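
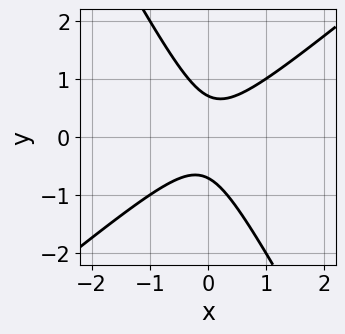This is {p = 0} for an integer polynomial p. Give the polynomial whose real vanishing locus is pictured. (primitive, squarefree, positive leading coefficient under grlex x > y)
3*x^2 - 2*x*y - 2*y^2 + 1

First, the degree is 2 — no degree-1 curve has this shape.
Then, reading off the gridlines: the curve avoids every integer x-axis point in the box.
Finally, the integer polynomial consistent with all of this is the stated p.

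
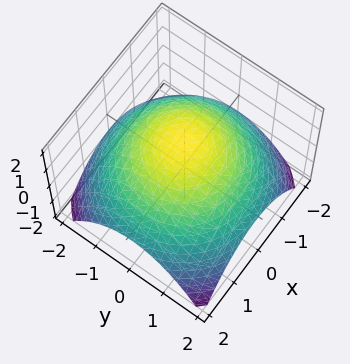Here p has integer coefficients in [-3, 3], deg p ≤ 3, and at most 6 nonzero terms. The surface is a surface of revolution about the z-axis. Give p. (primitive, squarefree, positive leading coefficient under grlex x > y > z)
First, the degree is 2 — a generic line meets the surface in up to 2 points.
Then, symmetries: rotational symmetry about the z-axis ⇒ p depends on x, y only through x² + y².
Next, against the integer gridlines: a circular section at z = 0 has radius between 1 and 2.
Finally, putting this together gives p.

x^2 + y^2 + 2*z - 3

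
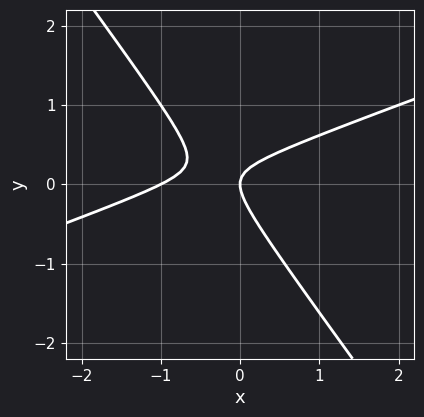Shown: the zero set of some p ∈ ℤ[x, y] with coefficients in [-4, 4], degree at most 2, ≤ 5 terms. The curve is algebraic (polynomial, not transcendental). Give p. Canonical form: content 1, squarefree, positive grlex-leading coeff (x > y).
Degree: the shape is more complex than any degree-1 curve, so deg p = 2.
Observable constraints: it crosses the y-axis at the gridline y = 0; among the integer gridlines, it crosses the x-axis at x ∈ {-1, 0}.
Matching integer coefficients to the picture gives p.

x^2 - 2*x*y - 2*y^2 + x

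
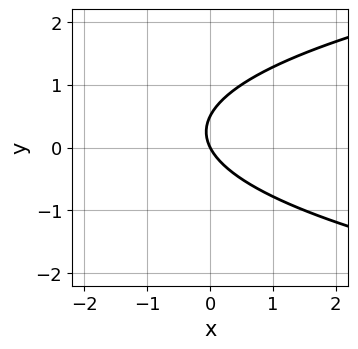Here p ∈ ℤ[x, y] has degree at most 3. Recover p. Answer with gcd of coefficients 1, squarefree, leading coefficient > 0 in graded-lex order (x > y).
2*y^2 - 2*x - y

1. deg p = 2. A generic line meets the curve in up to 2 points.
2. Checking where it meets the axes: it crosses the y-axis at the gridline y = 0; one x-axis crossing is at x = 0.
3. Together with the visible shape, these determine p as stated.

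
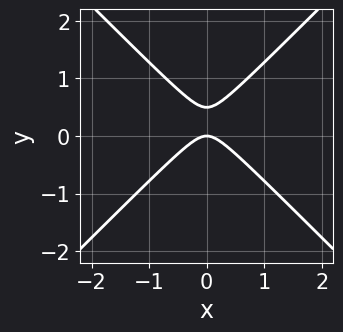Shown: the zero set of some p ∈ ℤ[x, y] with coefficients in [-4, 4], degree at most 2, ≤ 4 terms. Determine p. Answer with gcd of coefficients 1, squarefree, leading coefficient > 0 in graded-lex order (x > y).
2*x^2 - 2*y^2 + y

1. Degree: no degree-1 curve has this shape, so deg p = 2.
2. Symmetries: mirror symmetry x ↦ −x ⇒ only even powers of x.
3. Observable constraints: one x-axis crossing is at x = 0; it meets the y-axis at y = 0 (among the integer gridlines).
4. Together with the visible shape, these determine p as stated.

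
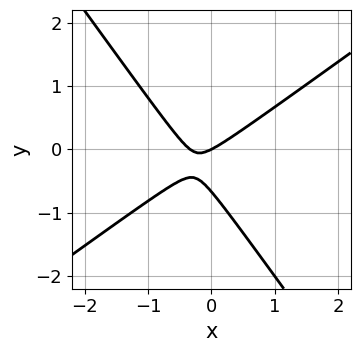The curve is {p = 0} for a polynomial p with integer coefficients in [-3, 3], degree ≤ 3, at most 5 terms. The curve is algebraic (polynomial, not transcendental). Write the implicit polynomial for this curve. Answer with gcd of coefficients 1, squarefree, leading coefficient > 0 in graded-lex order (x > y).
3*x^2 - 2*x*y - 3*y^2 + x - 2*y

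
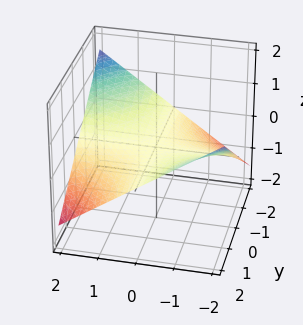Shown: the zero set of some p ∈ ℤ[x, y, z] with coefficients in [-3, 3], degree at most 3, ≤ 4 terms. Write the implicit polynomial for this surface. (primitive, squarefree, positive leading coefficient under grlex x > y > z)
x*y + 3*z

1. deg p = 2.
2. From the axis intercepts and sections: every point of the y-axis in the box is on the surface; it crosses the z-axis at the gridline z = 0; the visible x-axis segment lies entirely on the surface.
3. Fitting integer coefficients to these (and the overall shape) gives p.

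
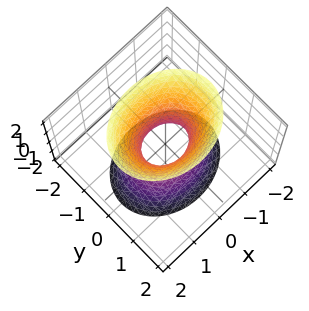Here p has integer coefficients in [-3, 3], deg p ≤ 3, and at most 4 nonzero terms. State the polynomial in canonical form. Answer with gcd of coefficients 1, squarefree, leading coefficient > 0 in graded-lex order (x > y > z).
1. Degree: an hourglass — one-sheet hyperboloid; a quadric, so deg p = 2.
2. Symmetries: the y ↦ −y reflection is a symmetry, so y appears only in even powers; it's symmetric under x → −x, forcing even powers of x; the z ↦ −z reflection is a symmetry, so z appears only in even powers.
3. Checking where it meets the axes: no z-intercept at any integer in the box.
4. Matching integer coefficients to the picture gives p.

2*x^2 + 3*y^2 - z^2 - 1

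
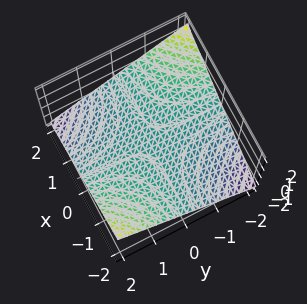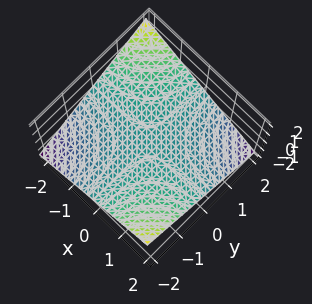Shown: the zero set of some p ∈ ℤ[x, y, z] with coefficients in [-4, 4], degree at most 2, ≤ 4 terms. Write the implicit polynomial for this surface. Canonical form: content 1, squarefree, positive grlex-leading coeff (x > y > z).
x*y + 3*z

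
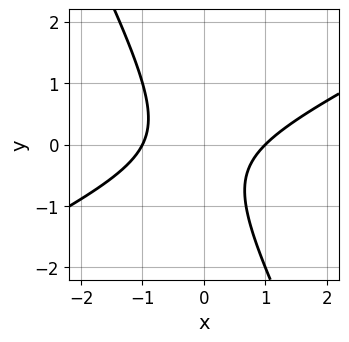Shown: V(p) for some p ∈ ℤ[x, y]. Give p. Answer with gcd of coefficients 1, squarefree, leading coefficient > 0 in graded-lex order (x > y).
2*x^2 - 3*x*y - 2*y^2 - y - 2

1. Degree: the shape is more complex than any degree-1 curve, so deg p = 2.
2. Observable constraints: the x-axis gridline crossings are at x ∈ {-1, 1}; it misses every integer gridline on the y-axis.
3. The integer polynomial consistent with all of this is the stated p.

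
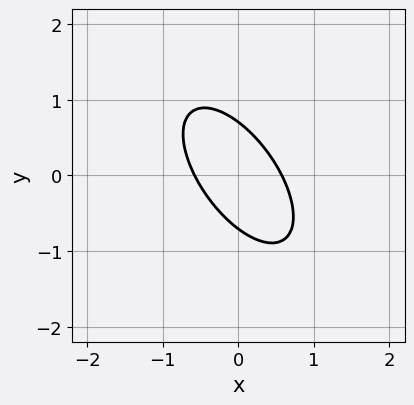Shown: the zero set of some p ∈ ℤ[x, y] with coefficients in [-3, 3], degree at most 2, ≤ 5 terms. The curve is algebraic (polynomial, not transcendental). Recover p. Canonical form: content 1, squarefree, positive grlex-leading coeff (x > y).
First, degree: the shape is more complex than any degree-1 curve, so deg p = 2.
Finally, solving for integer coefficients yields p as stated.

3*x^2 + 3*x*y + 2*y^2 - 1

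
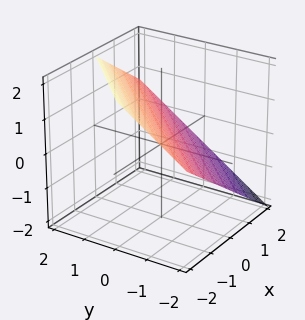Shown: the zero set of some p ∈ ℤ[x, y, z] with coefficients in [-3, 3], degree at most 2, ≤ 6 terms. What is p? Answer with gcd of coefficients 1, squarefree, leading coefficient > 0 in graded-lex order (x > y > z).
2*x - 2*y + 3*z - 2

(a) Degree: every cross-section is a straight line — this is a plane, so deg p = 1.
(b) From the axis intercepts and sections: one y-axis crossing is at y = -1; it meets the x-axis at x = 1 (among the integer gridlines).
(c) Fitting integer coefficients to these (and the overall shape) gives p.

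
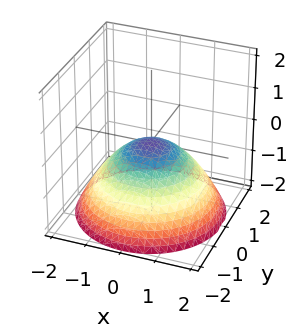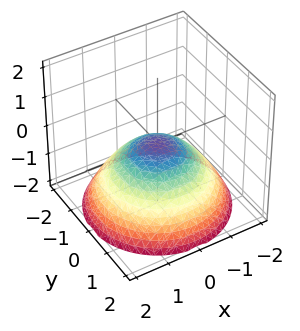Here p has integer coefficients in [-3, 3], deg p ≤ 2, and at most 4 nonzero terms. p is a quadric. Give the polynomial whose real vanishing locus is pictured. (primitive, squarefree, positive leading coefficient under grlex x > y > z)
x^2 + y^2 + 2*z

Degree: a single bowl opening along one axis; a quadric, so deg p = 2.
Symmetries: rotational symmetry about the z-axis ⇒ p depends on x, y only through x² + y².
Checking where it meets the axes: one y-axis crossing is at y = 0; one x-axis crossing is at x = 0; one z-axis crossing is at z = 0; a circular section at z = -1 has radius between 1 and 2.
Solving for integer coefficients yields p as stated.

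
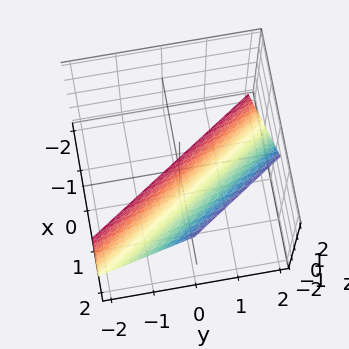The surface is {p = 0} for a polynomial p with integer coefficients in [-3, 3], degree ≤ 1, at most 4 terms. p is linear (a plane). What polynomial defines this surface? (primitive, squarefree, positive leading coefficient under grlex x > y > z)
First, degree: every cross-section is a straight line — this is a plane, so deg p = 1.
Then, against the integer gridlines: one y-axis crossing is at y = 1; it meets the z-axis at z = -1 (among the integer gridlines).
Finally, together with the visible shape, these determine p as stated.

3*x + 2*y - 2*z - 2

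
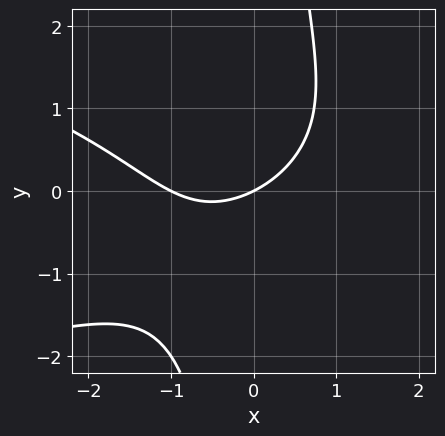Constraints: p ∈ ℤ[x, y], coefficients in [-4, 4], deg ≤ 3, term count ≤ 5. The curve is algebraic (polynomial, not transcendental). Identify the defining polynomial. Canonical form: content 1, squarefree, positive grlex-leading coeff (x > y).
x*y^2 + x^2 + x - 2*y

First, deg p = 3. The shape is more complex than any degree-2 curve.
Then, observable constraints: one y-axis crossing is at y = 0; among the integer gridlines, it crosses the x-axis at x ∈ {-1, 0}.
Finally, together with the visible shape, these determine p as stated.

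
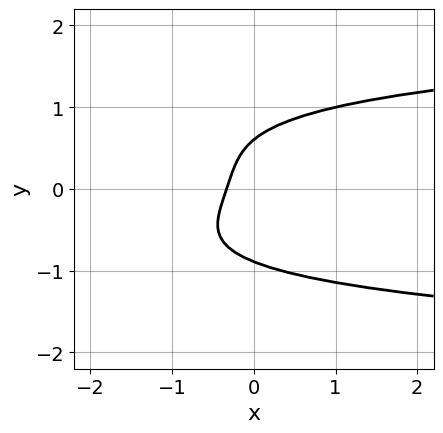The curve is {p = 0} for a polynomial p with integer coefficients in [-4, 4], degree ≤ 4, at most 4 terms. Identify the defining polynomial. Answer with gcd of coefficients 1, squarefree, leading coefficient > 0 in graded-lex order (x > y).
3*y^4 - 3*x + y - 1

1. deg p = 4. No degree-3 curve has this shape.
2. Putting this together gives p.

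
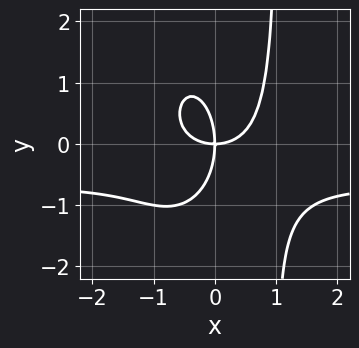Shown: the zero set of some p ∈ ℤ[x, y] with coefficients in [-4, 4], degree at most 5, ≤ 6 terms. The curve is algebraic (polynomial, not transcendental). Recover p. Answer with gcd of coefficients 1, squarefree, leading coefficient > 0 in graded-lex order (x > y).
First, the degree is 4 — the shape is more complex than any degree-3 curve.
Then, reading off the gridlines: it crosses the x-axis at the gridline x = 0; it crosses the y-axis at the gridline y = 0.
Finally, solving for integer coefficients yields p as stated.

3*x^3*y + x*y^3 + 2*x^3 - y^3 - 3*x*y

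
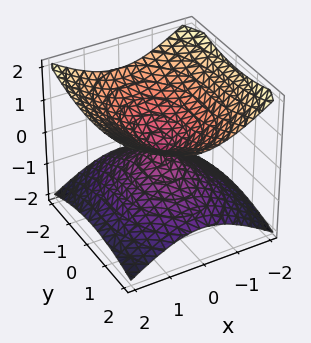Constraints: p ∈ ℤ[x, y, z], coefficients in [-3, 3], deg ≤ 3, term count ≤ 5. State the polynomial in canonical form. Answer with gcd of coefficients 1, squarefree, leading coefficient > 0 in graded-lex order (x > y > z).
2*x^2 + y^2 - 3*z^2

The degree is 2 — a double cone through the origin; a quadric.
Symmetries: the y ↦ −y reflection is a symmetry, so y appears only in even powers; it's symmetric under z → −z, forcing even powers of z; mirror symmetry x ↦ −x ⇒ only even powers of x.
From the axis intercepts and sections: it meets the z-axis at z = 0 (among the integer gridlines); one x-axis crossing is at x = 0.
Solving for integer coefficients yields p as stated.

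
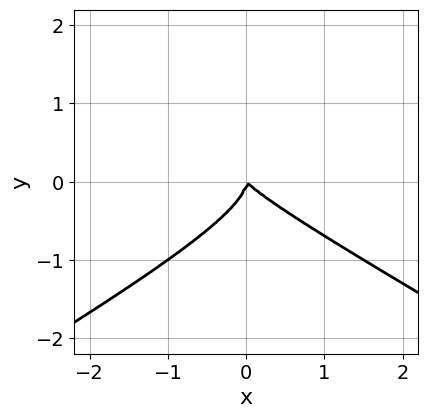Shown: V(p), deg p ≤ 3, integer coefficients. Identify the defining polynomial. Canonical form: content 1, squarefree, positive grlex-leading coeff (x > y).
x^2*y - 3*y^3 - x^2 - x*y

First, deg p = 3.
Then, reading off the gridlines: it meets the y-axis at y = 0 (among the integer gridlines); it meets the x-axis at x = 0 (among the integer gridlines).
Finally, fitting integer coefficients to these (and the overall shape) gives p.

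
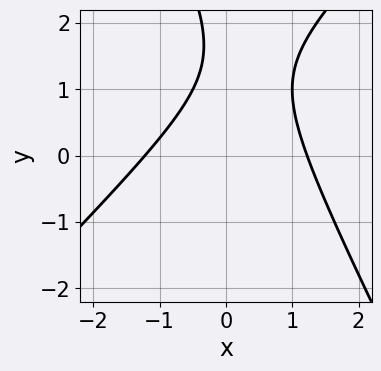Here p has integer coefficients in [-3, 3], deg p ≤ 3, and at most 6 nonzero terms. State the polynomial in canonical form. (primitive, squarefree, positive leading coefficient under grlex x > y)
2*x^2 - x*y - y^2 + 3*y - 3

(a) The degree is 2 — no degree-1 curve has this shape.
(b) Observable constraints: no y-intercept at any integer in the box.
(c) Together with the visible shape, these determine p as stated.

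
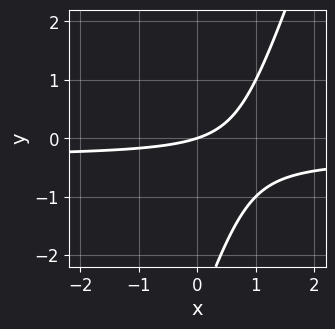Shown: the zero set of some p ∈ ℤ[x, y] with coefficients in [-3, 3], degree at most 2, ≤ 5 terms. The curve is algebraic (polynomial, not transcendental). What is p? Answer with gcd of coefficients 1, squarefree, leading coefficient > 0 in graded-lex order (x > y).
1. deg p = 2. The shape is more complex than any degree-1 curve.
2. From the visible intercepts: it crosses the x-axis at the gridline x = 0; one y-axis crossing is at y = 0.
3. Putting this together gives p.

3*x*y - y^2 + x - 3*y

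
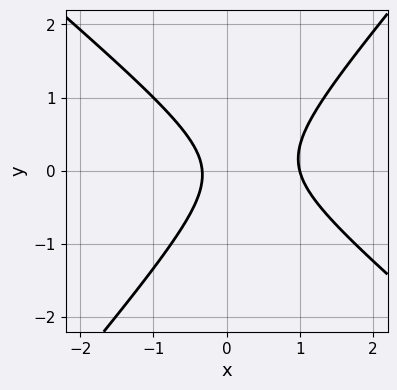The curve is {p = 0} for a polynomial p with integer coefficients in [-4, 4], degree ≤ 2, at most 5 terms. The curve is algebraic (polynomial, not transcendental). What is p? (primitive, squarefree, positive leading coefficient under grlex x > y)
The degree is 2 — a generic line meets the curve in up to 2 points.
From the visible intercepts: the curve avoids every integer y-axis point in the box; it meets the x-axis at x = 1 (among the integer gridlines).
Solving for integer coefficients yields p as stated.

3*x^2 + x*y - 3*y^2 - 2*x - 1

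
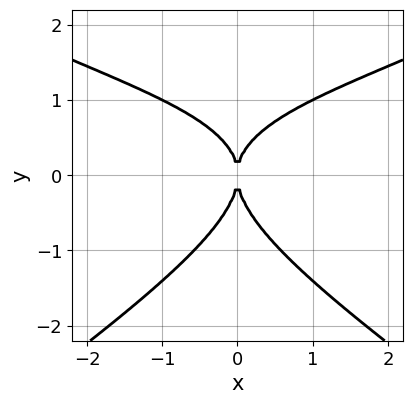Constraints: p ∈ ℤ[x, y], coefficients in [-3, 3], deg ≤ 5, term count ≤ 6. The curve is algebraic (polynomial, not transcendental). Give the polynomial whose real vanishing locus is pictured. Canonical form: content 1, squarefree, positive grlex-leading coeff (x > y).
1. deg p = 4. The shape is more complex than any degree-3 curve.
2. Symmetries: the x ↦ −x reflection is a symmetry, so x appears only in even powers.
3. From the visible intercepts: it meets the x-axis at x = 0 (among the integer gridlines); one y-axis crossing is at y = 0.
4. Assembling these constraints gives the stated polynomial.

x^2*y^2 - 2*y^4 - 2*x^2*y + 3*x^2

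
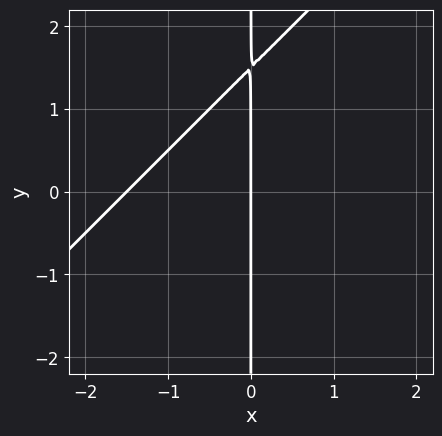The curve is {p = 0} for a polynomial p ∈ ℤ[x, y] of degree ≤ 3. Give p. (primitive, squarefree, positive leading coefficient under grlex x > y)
2*x^2 - 2*x*y + 3*x

1. deg p = 2. A generic line meets the curve in up to 2 points.
2. Against the integer gridlines: every point of the y-axis in the box is on the curve; it crosses the x-axis at the gridline x = 0.
3. The integer polynomial consistent with all of this is the stated p.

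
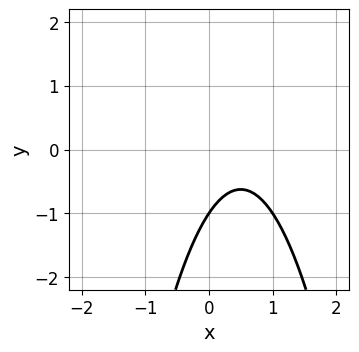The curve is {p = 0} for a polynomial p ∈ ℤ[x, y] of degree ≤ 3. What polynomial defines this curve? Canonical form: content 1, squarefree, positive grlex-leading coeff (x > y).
3*x^2 - 3*x + 2*y + 2

1. Degree: a generic line meets the curve in up to 2 points, so deg p = 2.
2. Checking where it meets the axes: no x-intercept at any integer in the box; one y-axis crossing is at y = -1.
3. Putting this together gives p.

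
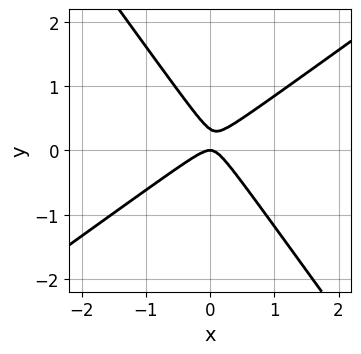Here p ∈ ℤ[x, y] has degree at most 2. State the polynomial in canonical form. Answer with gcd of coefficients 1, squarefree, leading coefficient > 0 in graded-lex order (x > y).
deg p = 2.
Reading off the gridlines: one x-axis crossing is at x = 0; one y-axis crossing is at y = 0.
Assembling these constraints gives the stated polynomial.

3*x^2 - 2*x*y - 3*y^2 + y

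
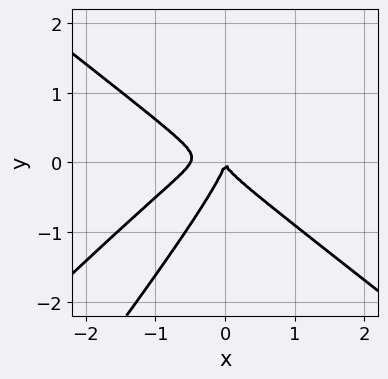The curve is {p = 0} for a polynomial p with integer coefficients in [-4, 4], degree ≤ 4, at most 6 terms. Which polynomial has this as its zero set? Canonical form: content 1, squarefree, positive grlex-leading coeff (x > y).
deg p = 3. No degree-2 curve has this shape.
Checking where it meets the axes: it meets the x-axis at x = 0 (among the integer gridlines); it crosses the y-axis at the gridline y = 0.
Assembling these constraints gives the stated polynomial.

2*x^3 - x^2*y - 3*x*y^2 + 2*y^3 + x^2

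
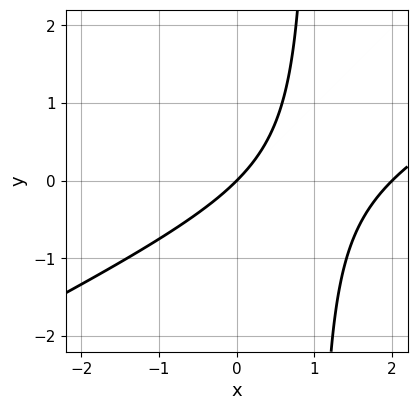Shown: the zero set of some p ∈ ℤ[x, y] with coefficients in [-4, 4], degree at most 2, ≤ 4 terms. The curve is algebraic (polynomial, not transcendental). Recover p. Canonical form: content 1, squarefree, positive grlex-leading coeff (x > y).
x^2 - 2*x*y - 2*x + 2*y

(a) deg p = 2.
(b) From the axis intercepts and sections: it crosses the y-axis at the gridline y = 0; the x-axis gridline crossings are at x ∈ {0, 2}.
(c) These observations pin down the coefficients.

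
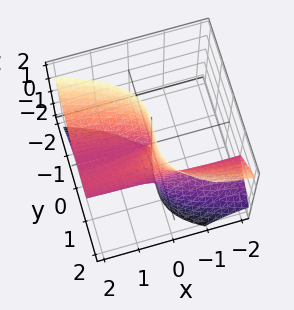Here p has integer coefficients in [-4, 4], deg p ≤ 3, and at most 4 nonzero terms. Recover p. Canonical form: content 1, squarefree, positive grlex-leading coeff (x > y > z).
First, the degree is 3 — no degree-2 surface has this shape.
Then, from the axis intercepts and sections: every point of the x-axis in the box is on the surface; one y-axis crossing is at y = 1.
Finally, together with the visible shape, these determine p as stated. Check: (0, 0, -1) on the z-axis lies on the surface, and p(0, 0, -1) = 0. ✓

x*z^2 + y^3 - y^2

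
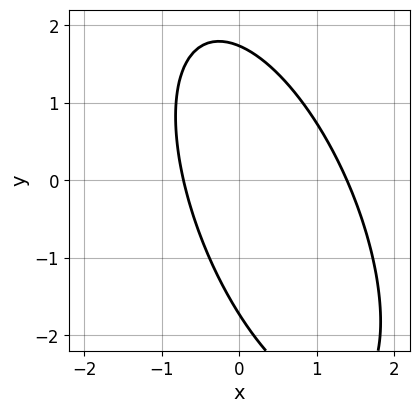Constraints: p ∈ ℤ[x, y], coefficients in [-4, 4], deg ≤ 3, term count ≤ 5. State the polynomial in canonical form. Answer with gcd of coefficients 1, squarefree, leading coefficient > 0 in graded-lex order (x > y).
3*x^2 + 2*x*y + y^2 - 2*x - 3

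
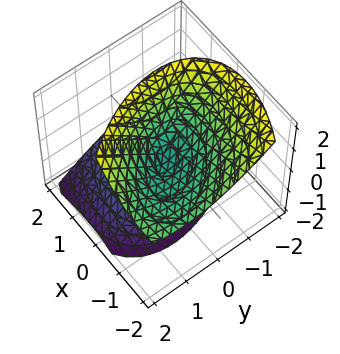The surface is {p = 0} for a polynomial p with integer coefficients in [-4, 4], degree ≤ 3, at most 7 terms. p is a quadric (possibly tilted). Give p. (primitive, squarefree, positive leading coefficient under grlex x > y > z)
2*x^2 + 2*x*y + 3*x*z + 2*y^2 - 2*z^2

1. There are 2 components. Treating them together as one polynomial.
2. Degree: a generic line meets the surface in up to 2 points, so deg p = 2.
3. From the axis intercepts and sections: it crosses the z-axis at the gridline z = 0; one x-axis crossing is at x = 0; one y-axis crossing is at y = 0.
4. Matching integer coefficients to the picture gives p.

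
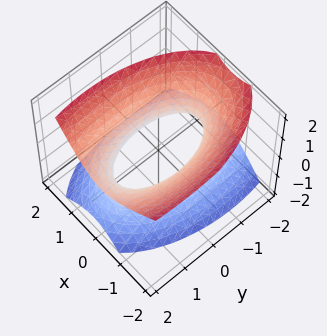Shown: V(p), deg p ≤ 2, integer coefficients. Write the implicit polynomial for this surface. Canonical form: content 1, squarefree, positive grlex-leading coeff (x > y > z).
3*x^2 + x*z + y^2 - y*z - 2*z^2 - 2

(a) deg p = 2.
(b) Observable constraints: it misses every integer gridline on the z-axis.
(c) Putting this together gives p.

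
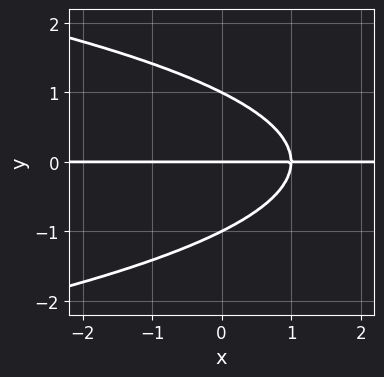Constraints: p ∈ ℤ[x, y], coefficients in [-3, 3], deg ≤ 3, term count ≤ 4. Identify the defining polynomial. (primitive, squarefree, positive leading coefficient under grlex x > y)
(a) The degree is 3 — the shape is more complex than any degree-2 curve.
(b) From the axis intercepts and sections: the visible x-axis segment lies entirely on the curve; the y-axis gridline crossings are at y ∈ {-1, 0, 1}.
(c) Putting this together gives p.

y^3 + x*y - y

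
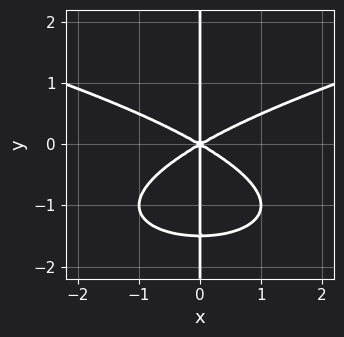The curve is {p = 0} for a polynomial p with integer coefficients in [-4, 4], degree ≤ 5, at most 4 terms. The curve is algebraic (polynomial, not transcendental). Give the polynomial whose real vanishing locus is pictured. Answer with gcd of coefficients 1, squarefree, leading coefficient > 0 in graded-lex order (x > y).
2*x*y^3 - x^3 + 3*x*y^2

First, the degree is 4 — a generic line meets the curve in up to 4 points.
Then, from the visible intercepts: it meets the x-axis at x = 0 (among the integer gridlines); the visible y-axis segment lies entirely on the curve.
Finally, the integer polynomial consistent with all of this is the stated p.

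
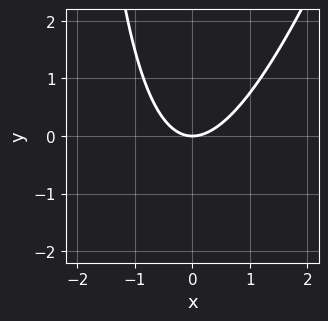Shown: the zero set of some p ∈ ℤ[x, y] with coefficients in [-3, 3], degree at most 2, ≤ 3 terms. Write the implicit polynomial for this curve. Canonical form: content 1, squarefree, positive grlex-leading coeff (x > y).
3*x^2 - x*y - 3*y

First, the degree is 2 — the shape is more complex than any degree-1 curve.
Then, from the visible intercepts: one y-axis crossing is at y = 0; one x-axis crossing is at x = 0.
Finally, assembling these constraints gives the stated polynomial.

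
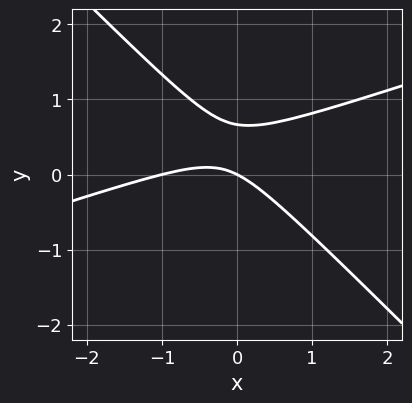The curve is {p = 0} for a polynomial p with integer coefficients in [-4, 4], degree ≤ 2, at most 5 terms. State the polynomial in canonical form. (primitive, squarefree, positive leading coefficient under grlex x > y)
First, the degree is 2 — no degree-1 curve has this shape.
Then, reading off the gridlines: one y-axis crossing is at y = 0; the x-axis gridline crossings are at x ∈ {-1, 0}.
Finally, solving for integer coefficients yields p as stated.

x^2 - 2*x*y - 3*y^2 + x + 2*y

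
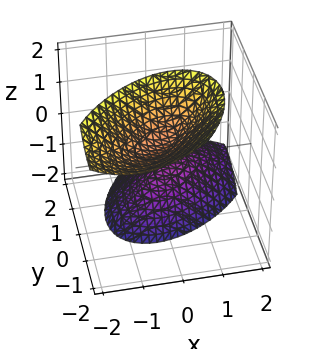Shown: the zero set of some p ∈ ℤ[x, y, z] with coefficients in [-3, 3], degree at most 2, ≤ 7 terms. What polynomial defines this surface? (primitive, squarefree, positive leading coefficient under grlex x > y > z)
(a) I count 2 distinct pieces.
(b) Degree: a generic line meets the surface in up to 2 points, so deg p = 2.
(c) Reading off the gridlines: it misses every integer gridline on the y-axis; the z-axis gridline crossings are at z ∈ {-1, 1}; it misses every integer gridline on the x-axis.
(d) The integer polynomial consistent with all of this is the stated p.

2*x^2 - 2*x*y + 2*y^2 + 2*y*z - z^2 + 1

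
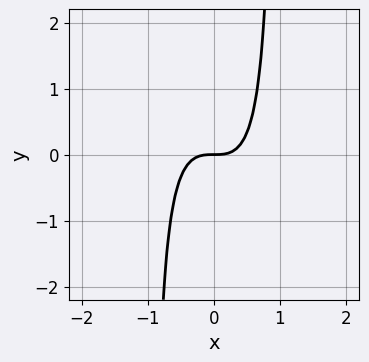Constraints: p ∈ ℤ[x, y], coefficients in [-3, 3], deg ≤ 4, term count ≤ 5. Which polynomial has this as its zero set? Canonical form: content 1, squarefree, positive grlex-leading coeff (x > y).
2*x^3 + x^2*y - y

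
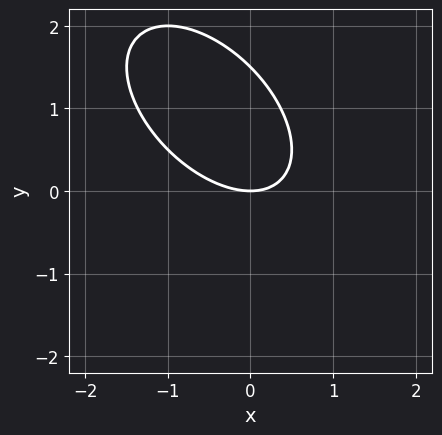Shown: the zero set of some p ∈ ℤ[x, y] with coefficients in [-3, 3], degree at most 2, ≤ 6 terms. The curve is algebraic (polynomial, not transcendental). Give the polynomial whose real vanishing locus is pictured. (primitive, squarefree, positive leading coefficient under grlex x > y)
2*x^2 + 2*x*y + 2*y^2 - 3*y

First, the degree is 2 — a generic line meets the curve in up to 2 points.
Next, checking where it meets the axes: one x-axis crossing is at x = 0; it meets the y-axis at y = 0 (among the integer gridlines).
Finally, matching integer coefficients to the picture gives p.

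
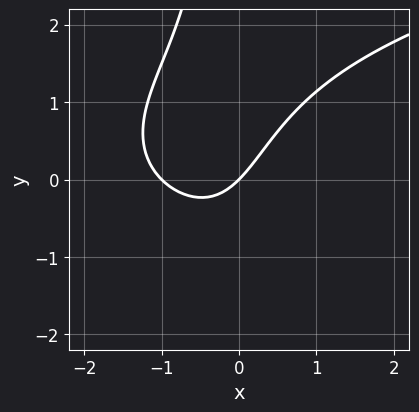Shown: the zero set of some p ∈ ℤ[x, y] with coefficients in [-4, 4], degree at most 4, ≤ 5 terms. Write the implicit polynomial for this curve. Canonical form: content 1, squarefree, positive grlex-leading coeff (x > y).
The degree is 3 — no degree-2 curve has this shape.
From the axis intercepts and sections: one y-axis crossing is at y = 0; the x-axis gridline crossings are at x ∈ {-1, 0}.
Assembling these constraints gives the stated polynomial.

2*x*y^2 - 3*x^2 - 3*x + 3*y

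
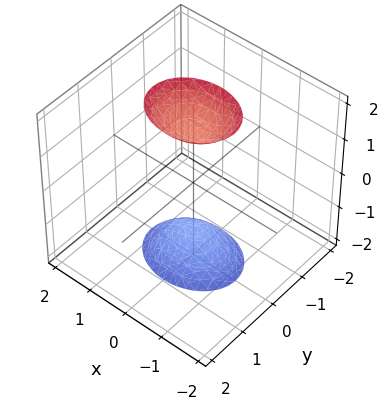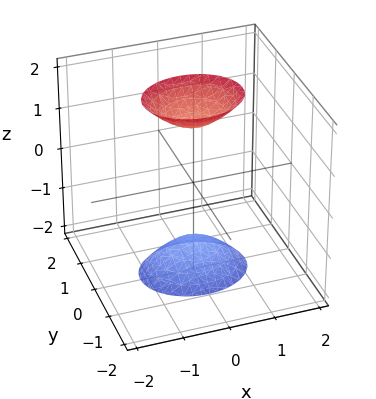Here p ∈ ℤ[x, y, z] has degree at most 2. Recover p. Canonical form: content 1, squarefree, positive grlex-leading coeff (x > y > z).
The picture has 2 separate pieces.
The degree is 2 — two separate bowl-shaped sheets opening away from each other; a quadric.
Symmetries: the x ↦ −x reflection is a symmetry, so x appears only in even powers; it's symmetric under z → −z, forcing even powers of z; mirror symmetry y ↦ −y ⇒ only even powers of y.
Observable constraints: no x-intercept at any integer in the box; no y-intercept at any integer in the box.
Fitting integer coefficients to these (and the overall shape) gives p.

2*x^2 + 3*y^2 - z^2 + 2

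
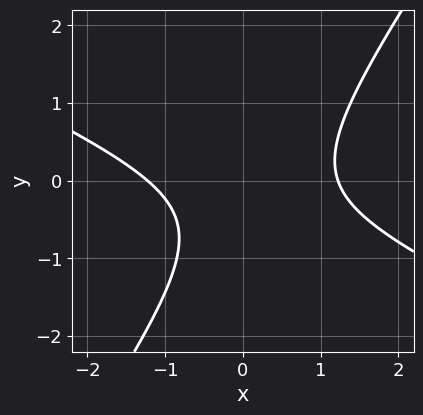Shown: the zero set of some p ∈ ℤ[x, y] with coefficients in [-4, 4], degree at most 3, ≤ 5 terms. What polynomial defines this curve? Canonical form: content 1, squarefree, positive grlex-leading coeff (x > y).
2*x^2 + 3*x*y - 3*y^2 - 2*y - 3

(a) deg p = 2. The shape is more complex than any degree-1 curve.
(b) Against the integer gridlines: no y-intercept at any integer in the box.
(c) Together with the visible shape, these determine p as stated.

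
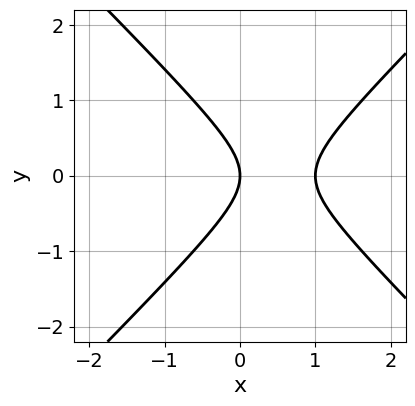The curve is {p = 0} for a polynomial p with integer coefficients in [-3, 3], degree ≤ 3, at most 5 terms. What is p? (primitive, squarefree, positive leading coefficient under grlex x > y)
x^2 - y^2 - x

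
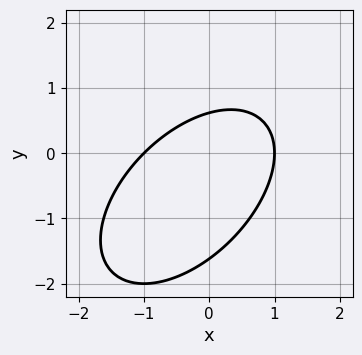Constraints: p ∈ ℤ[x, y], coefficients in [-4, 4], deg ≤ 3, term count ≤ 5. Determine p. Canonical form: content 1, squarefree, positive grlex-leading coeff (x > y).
Degree: no degree-1 curve has this shape, so deg p = 2.
Observable constraints: the x-axis gridline crossings are at x ∈ {-1, 1}.
Together with the visible shape, these determine p as stated.

x^2 - x*y + y^2 + y - 1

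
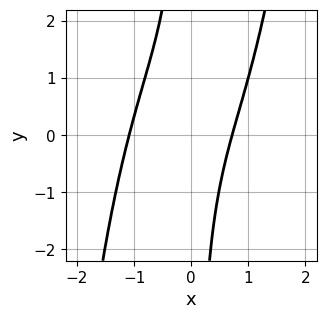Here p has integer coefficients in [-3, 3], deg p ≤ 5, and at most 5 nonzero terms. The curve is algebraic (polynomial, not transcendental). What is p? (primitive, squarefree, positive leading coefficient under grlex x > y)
2*x^4 + 2*x^2 - 3*x*y + 2*x - 3

First, the degree is 4 — the shape is more complex than any degree-3 curve.
Then, observable constraints: it misses every integer gridline on the y-axis.
Finally, fitting integer coefficients to these (and the overall shape) gives p.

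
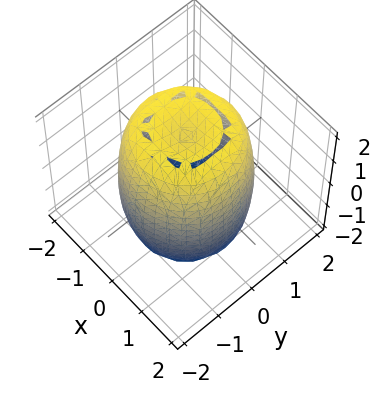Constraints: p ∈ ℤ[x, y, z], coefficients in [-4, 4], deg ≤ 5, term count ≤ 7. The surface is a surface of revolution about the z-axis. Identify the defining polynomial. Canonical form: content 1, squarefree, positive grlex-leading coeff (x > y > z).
2*x^4 + 4*x^2*y^2 + 2*y^4 - 3*x^2 - 3*y^2 + z^2 - 3

First, deg p = 4.
Then, symmetry: the z-axis is an axis of rotation, so x and y enter only as x² + y².
Next, observable constraints: a circular section at z = 0 has radius between 1 and 2.
Finally, the integer polynomial consistent with all of this is the stated p.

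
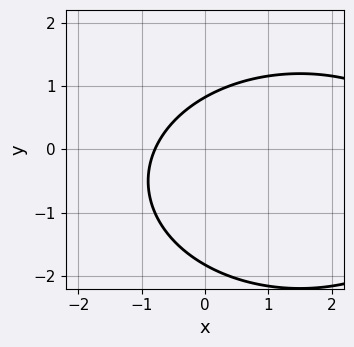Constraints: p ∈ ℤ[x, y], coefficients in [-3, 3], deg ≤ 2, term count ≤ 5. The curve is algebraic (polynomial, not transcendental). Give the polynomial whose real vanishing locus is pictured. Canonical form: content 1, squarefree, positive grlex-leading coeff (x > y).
x^2 + 2*y^2 - 3*x + 2*y - 3

(a) Degree: no degree-1 curve has this shape, so deg p = 2.
(b) Putting this together gives p.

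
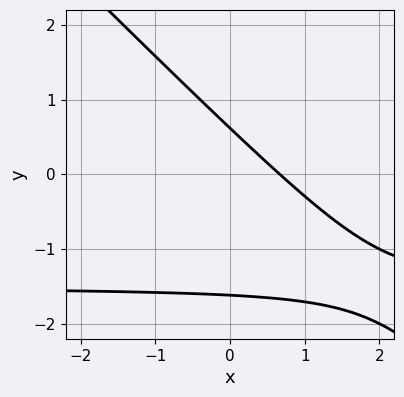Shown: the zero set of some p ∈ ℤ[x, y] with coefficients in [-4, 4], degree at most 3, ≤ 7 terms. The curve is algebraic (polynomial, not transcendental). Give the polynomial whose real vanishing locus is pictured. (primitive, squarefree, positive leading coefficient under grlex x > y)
2*x*y + 2*y^2 + 3*x + 2*y - 2

(a) deg p = 2.
(b) The integer polynomial consistent with all of this is the stated p.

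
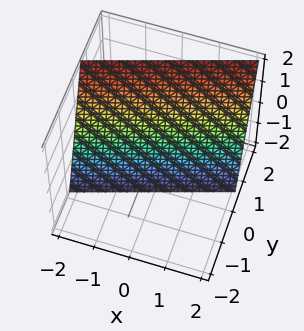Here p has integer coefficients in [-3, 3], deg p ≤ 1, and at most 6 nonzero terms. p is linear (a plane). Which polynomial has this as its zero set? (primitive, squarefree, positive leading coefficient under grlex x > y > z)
x - 3*y + z + 2

deg p = 1.
From the visible intercepts: it crosses the z-axis at the gridline z = -2; it meets the x-axis at x = -2 (among the integer gridlines).
Matching integer coefficients to the picture gives p.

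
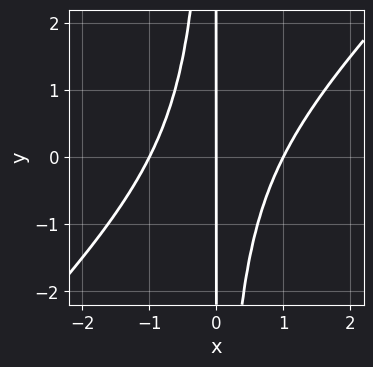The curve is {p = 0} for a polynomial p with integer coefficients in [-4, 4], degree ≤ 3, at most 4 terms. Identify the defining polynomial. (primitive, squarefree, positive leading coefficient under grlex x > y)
x^3 - x^2*y - x

(a) Degree: the shape is more complex than any degree-2 curve, so deg p = 3.
(b) Against the integer gridlines: the visible y-axis segment lies entirely on the curve; the x-axis gridline crossings are at x ∈ {-1, 0, 1}.
(c) Together with the visible shape, these determine p as stated.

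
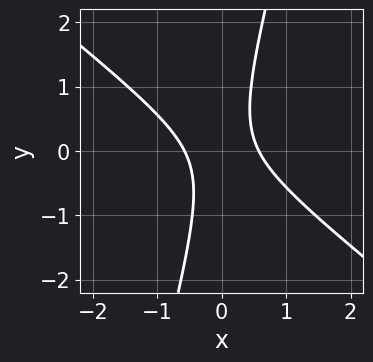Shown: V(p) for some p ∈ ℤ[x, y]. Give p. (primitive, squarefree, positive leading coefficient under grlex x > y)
3*x^2 + 3*x*y - y^2 - 1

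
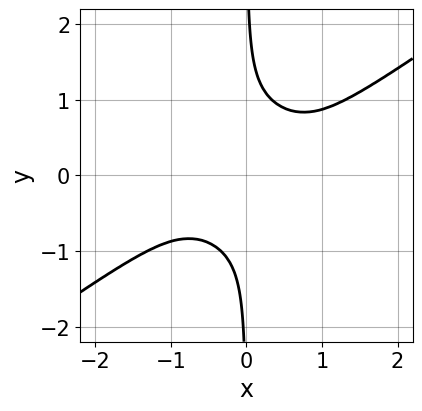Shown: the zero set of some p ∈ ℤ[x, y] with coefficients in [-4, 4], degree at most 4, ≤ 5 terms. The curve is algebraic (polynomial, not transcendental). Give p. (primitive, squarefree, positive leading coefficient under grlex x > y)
1. Degree: a generic line meets the curve in up to 4 points, so deg p = 4.
2. Against the integer gridlines: the curve avoids every integer x-axis point in the box; it misses every integer gridline on the y-axis.
3. Together with the visible shape, these determine p as stated.

x^4 - 3*x*y^3 + 1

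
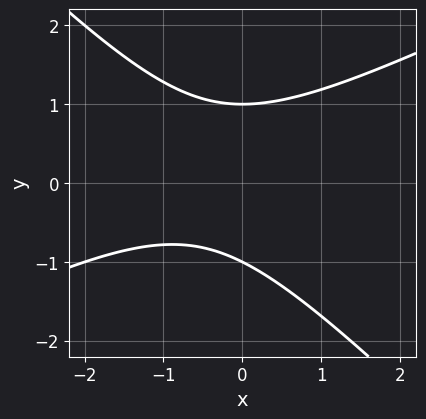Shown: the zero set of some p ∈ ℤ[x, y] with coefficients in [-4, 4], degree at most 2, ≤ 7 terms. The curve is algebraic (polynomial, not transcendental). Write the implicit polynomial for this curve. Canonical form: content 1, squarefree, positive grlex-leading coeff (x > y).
1. deg p = 2. The shape is more complex than any degree-1 curve.
2. Reading off the gridlines: among the integer gridlines, it crosses the y-axis at y ∈ {-1, 1}; it misses every integer gridline on the x-axis.
3. Assembling these constraints gives the stated polynomial.

x^2 - x*y - 2*y^2 + x + 2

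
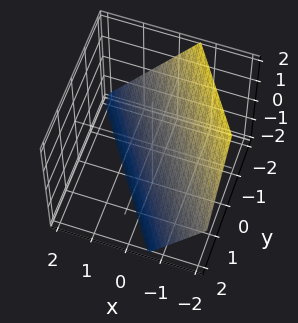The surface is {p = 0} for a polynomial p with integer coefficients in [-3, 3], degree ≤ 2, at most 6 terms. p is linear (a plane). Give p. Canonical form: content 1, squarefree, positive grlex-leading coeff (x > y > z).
3*x + 2*y + 2*z + 2

(a) The degree is 1 — every cross-section is a straight line — this is a plane.
(b) Reading off the gridlines: it crosses the y-axis at the gridline y = -1; it crosses the z-axis at the gridline z = -1.
(c) Matching integer coefficients to the picture gives p.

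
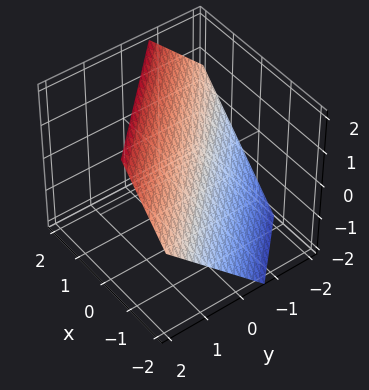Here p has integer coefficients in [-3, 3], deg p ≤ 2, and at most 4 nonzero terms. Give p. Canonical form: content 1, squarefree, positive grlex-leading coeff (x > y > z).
First, degree: the surface is flat (a plane), so deg p = 1.
Finally, putting this together gives p.

3*x + 3*y - 3*z + 2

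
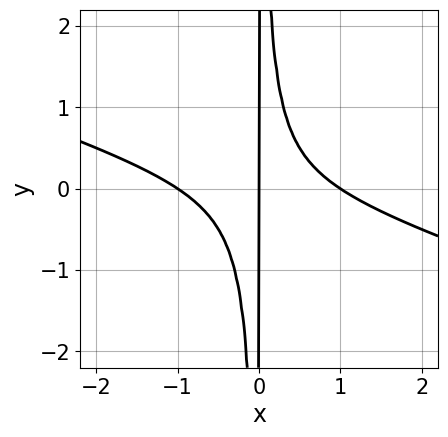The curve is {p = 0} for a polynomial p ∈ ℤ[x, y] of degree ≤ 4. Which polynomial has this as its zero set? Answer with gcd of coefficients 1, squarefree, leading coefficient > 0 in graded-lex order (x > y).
x^3 + 3*x^2*y - x

First, deg p = 3. The shape is more complex than any degree-2 curve.
Next, from the visible intercepts: the x-axis gridline crossings are at x ∈ {-1, 0, 1}; every point of the y-axis in the box is on the curve.
Finally, matching integer coefficients to the picture gives p.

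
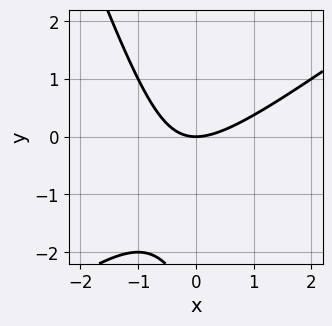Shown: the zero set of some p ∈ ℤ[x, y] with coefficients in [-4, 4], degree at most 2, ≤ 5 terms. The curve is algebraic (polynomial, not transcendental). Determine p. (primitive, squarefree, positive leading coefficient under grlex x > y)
Degree: a generic line meets the curve in up to 2 points, so deg p = 2.
From the axis intercepts and sections: it meets the y-axis at y = 0 (among the integer gridlines); it crosses the x-axis at the gridline x = 0.
The integer polynomial consistent with all of this is the stated p.

2*x^2 - 2*x*y - y^2 - 3*y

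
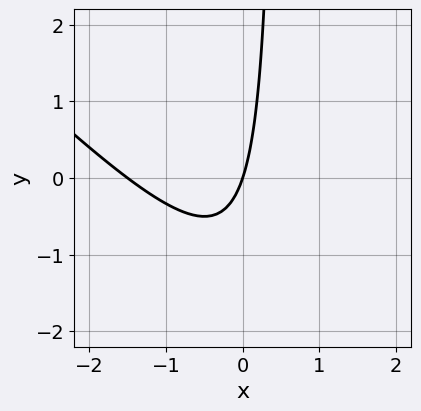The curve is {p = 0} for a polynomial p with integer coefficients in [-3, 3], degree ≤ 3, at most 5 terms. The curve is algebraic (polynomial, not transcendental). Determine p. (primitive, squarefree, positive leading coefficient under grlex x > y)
2*x^2 + 2*x*y + 3*x - y

1. deg p = 2. A generic line meets the curve in up to 2 points.
2. Checking where it meets the axes: one y-axis crossing is at y = 0; it meets the x-axis at x = 0 (among the integer gridlines).
3. These observations pin down the coefficients.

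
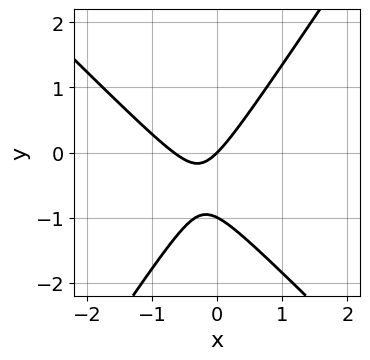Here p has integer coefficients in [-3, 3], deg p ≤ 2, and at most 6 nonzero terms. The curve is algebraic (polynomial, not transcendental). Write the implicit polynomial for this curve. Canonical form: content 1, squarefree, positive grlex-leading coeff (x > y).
(a) Degree: the shape is more complex than any degree-1 curve, so deg p = 2.
(b) From the axis intercepts and sections: the y-axis gridline crossings are at y ∈ {-1, 0}; one x-axis crossing is at x = 0.
(c) Solving for integer coefficients yields p as stated.

3*x^2 + x*y - 2*y^2 + 2*x - 2*y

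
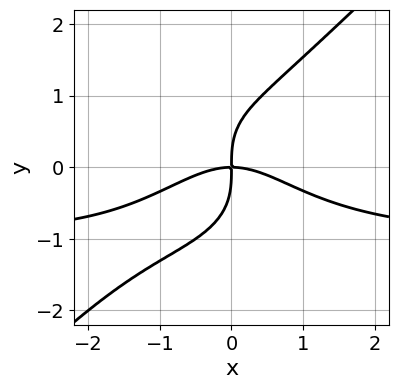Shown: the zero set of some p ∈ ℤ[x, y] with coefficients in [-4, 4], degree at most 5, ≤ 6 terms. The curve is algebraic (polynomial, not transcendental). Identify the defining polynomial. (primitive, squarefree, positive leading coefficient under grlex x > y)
Degree: no degree-3 curve has this shape, so deg p = 4.
Checking where it meets the axes: one x-axis crossing is at x = 0; it crosses the y-axis at the gridline y = 0.
Putting this together gives p.

x^3*y - y^4 + x^3 + 2*x*y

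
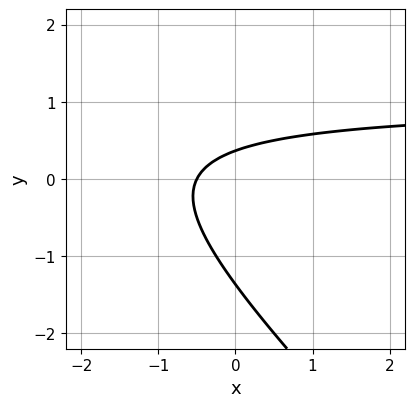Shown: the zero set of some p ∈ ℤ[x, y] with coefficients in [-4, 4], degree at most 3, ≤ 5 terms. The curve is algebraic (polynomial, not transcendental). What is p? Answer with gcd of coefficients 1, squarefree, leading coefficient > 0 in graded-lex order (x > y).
1. Degree: a generic line meets the curve in up to 2 points, so deg p = 2.
2. Putting this together gives p.

2*x*y + 2*y^2 - 2*x + 2*y - 1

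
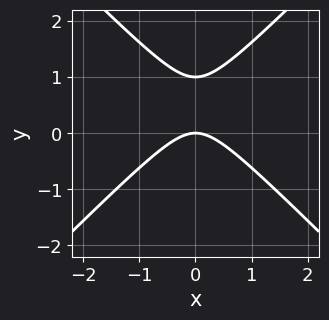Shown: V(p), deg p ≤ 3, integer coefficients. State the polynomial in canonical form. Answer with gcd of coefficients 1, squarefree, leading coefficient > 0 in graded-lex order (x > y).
x^2 - y^2 + y

(a) deg p = 2.
(b) Symmetries: mirror symmetry x ↦ −x ⇒ only even powers of x.
(c) From the axis intercepts and sections: it crosses the x-axis at the gridline x = 0; among the integer gridlines, it crosses the y-axis at y ∈ {0, 1}.
(d) The integer polynomial consistent with all of this is the stated p.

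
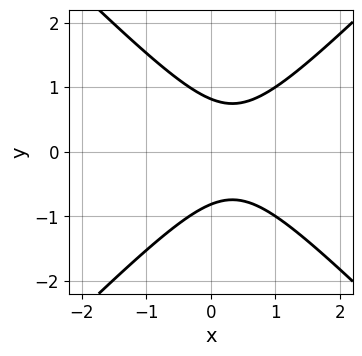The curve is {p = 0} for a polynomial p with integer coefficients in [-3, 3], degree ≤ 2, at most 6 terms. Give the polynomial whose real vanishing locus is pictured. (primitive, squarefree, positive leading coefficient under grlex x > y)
3*x^2 - 3*y^2 - 2*x + 2

1. deg p = 2. A generic line meets the curve in up to 2 points.
2. Symmetries: mirror symmetry y ↦ −y ⇒ only even powers of y.
3. Checking where it meets the axes: no x-intercept at any integer in the box.
4. Fitting integer coefficients to these (and the overall shape) gives p.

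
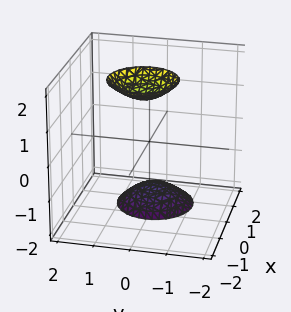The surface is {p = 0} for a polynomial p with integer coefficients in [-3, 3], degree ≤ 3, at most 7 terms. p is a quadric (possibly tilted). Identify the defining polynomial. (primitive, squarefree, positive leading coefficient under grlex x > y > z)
3*x^2 + 2*x*z + 3*y^2 - z^2 + 3

First, there are 2 components.
Then, degree: a generic line meets the surface in up to 2 points, so deg p = 2.
Next, from the visible intercepts: it misses every integer gridline on the x-axis; no y-intercept at any integer in the box.
Finally, assembling these constraints gives the stated polynomial.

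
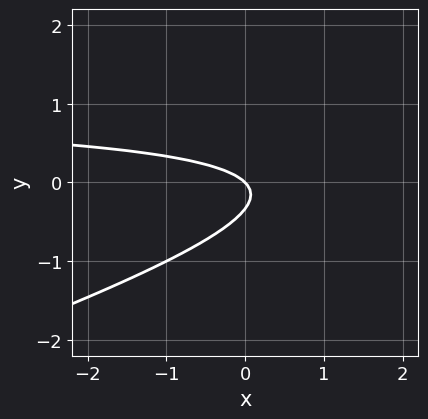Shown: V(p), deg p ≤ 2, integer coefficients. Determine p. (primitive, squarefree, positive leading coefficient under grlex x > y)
First, deg p = 2. No degree-1 curve has this shape.
Next, reading off the gridlines: one y-axis crossing is at y = 0; one x-axis crossing is at x = 0.
Finally, these observations pin down the coefficients.

x*y - 3*y^2 - x - y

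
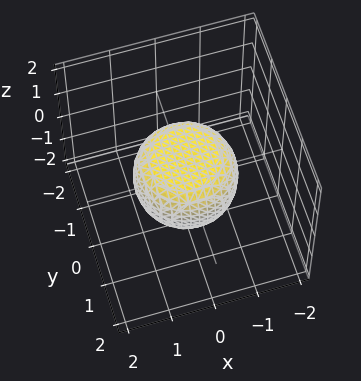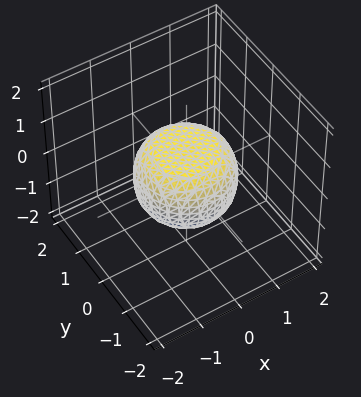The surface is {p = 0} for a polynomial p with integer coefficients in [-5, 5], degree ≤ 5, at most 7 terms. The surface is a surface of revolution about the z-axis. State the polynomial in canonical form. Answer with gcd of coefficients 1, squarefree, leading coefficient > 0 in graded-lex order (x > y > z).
2*x^4 + 4*x^2*y^2 + 2*y^4 - x^2 - y^2 + 3*z^2 - 2

Degree: a generic line meets the surface in up to 4 points, so deg p = 4.
Symmetry: the z-axis is an axis of rotation, so x and y enter only as x² + y².
Observable constraints: a circular section at z = 0 has radius between 1 and 2.
Assembling these constraints gives the stated polynomial.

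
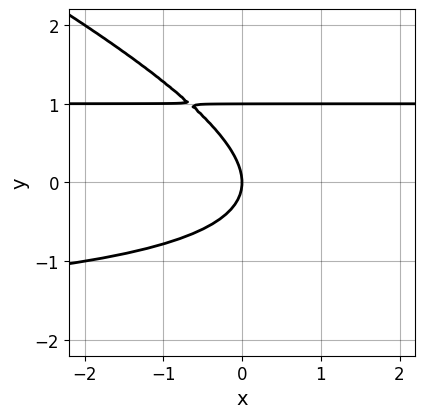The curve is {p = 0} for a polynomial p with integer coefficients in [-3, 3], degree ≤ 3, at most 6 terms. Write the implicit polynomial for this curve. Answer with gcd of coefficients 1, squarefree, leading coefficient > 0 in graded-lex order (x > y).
x*y^2 + 2*y^3 + x*y - 2*y^2 - 2*x

The degree is 3 — a generic line meets the curve in up to 3 points.
Observable constraints: it crosses the x-axis at the gridline x = 0; among the integer gridlines, it crosses the y-axis at y ∈ {0, 1}.
These observations pin down the coefficients.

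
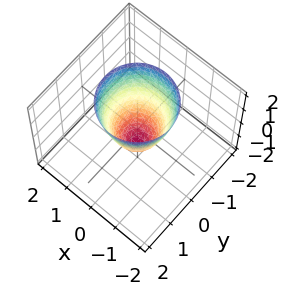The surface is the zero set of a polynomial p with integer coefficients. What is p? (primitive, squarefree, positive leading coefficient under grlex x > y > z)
1. deg p = 2. The shape is more complex than any degree-1 surface.
2. Symmetry: the surface is invariant under rotation about z: p = q(x² + y², z).
3. From the axis intercepts and sections: a circular section at z = 1 has radius exactly 1; it meets the z-axis at z = -1 (among the integer gridlines).
4. Solving for integer coefficients yields p as stated.

2*x^2 + 2*y^2 - z - 1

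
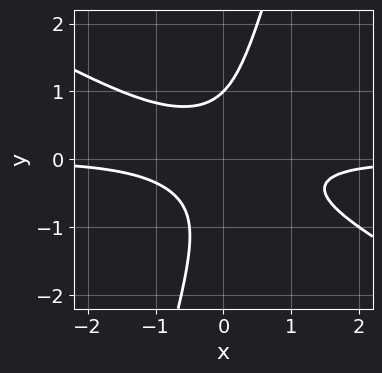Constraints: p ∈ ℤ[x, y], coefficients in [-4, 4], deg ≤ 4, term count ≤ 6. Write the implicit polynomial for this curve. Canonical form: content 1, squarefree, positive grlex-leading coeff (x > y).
2*x^2*y + 3*x*y^2 - y^3 + 1

(a) deg p = 3.
(b) Reading off the gridlines: no x-intercept at any integer in the box; it crosses the y-axis at the gridline y = 1.
(c) Solving for integer coefficients yields p as stated.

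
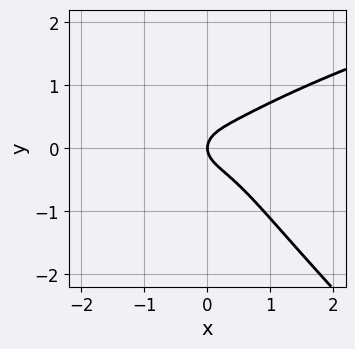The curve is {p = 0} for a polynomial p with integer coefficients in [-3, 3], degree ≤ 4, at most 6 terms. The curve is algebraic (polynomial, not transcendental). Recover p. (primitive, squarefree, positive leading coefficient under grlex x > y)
3*x*y^3 + 3*y^4 - 2*x^3 + 2*y^2 - x

1. Degree: the shape is more complex than any degree-3 curve, so deg p = 4.
2. From the visible intercepts: it meets the y-axis at y = 0 (among the integer gridlines); one x-axis crossing is at x = 0.
3. Putting this together gives p.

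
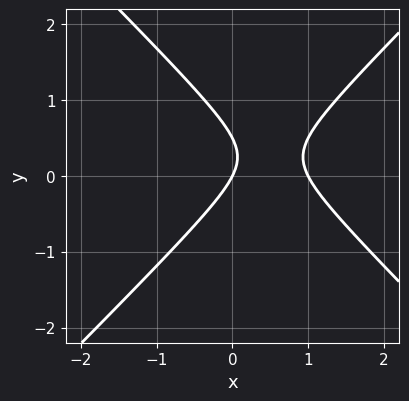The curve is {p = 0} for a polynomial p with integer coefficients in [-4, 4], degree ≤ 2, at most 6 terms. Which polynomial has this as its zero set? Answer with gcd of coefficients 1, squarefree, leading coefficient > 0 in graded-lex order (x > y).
(a) The degree is 2 — no degree-1 curve has this shape.
(b) Against the integer gridlines: it crosses the y-axis at the gridline y = 0; among the integer gridlines, it crosses the x-axis at x ∈ {0, 1}.
(c) The integer polynomial consistent with all of this is the stated p.

2*x^2 - 2*y^2 - 2*x + y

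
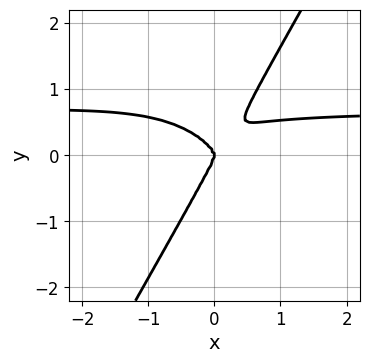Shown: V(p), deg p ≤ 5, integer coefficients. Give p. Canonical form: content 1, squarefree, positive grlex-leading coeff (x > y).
3*x^3*y + x^2*y^2 + 2*x*y^3 - 2*y^4 - 2*x^3

First, the degree is 4 — the shape is more complex than any degree-3 curve.
Then, against the integer gridlines: it meets the y-axis at y = 0 (among the integer gridlines); it crosses the x-axis at the gridline x = 0.
Finally, together with the visible shape, these determine p as stated.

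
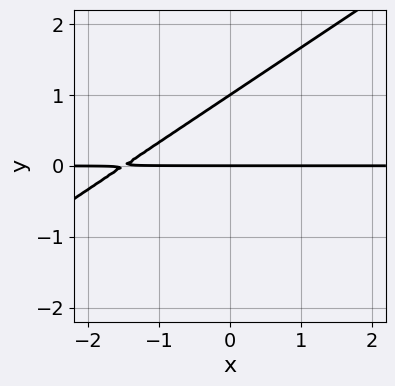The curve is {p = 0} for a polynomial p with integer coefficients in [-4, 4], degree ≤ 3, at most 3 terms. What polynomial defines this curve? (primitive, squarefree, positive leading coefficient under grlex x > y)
2*x*y - 3*y^2 + 3*y

(a) Degree: no degree-1 curve has this shape, so deg p = 2.
(b) Against the integer gridlines: among the integer gridlines, it crosses the y-axis at y ∈ {0, 1}; every point of the x-axis in the box is on the curve.
(c) Together with the visible shape, these determine p as stated.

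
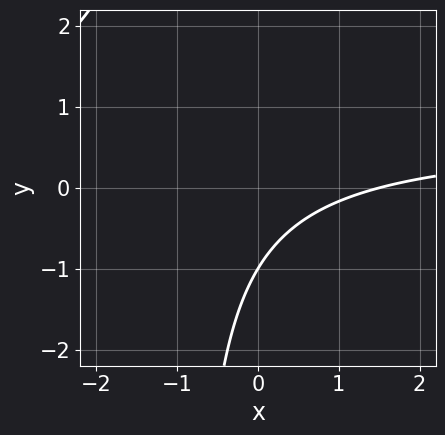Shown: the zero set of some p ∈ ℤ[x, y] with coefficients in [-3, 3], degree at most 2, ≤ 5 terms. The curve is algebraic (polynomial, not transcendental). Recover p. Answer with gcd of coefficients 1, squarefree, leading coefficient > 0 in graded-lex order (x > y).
The degree is 2 — the shape is more complex than any degree-1 curve.
Observable constraints: it crosses the y-axis at the gridline y = -1.
These observations pin down the coefficients.

3*x*y - 2*x + 3*y + 3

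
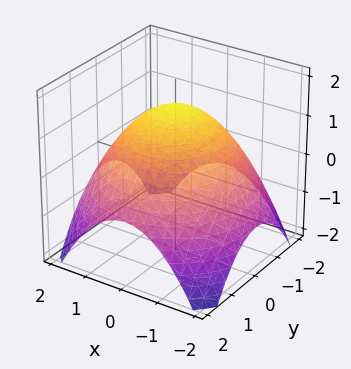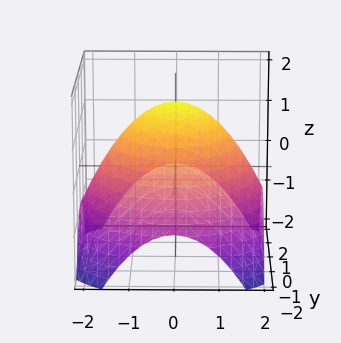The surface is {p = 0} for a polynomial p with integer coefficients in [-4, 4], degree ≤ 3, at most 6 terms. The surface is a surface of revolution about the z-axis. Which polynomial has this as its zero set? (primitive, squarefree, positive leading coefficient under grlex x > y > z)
x^2 + y^2 + 2*z - 3

(a) Degree: a generic line meets the surface in up to 2 points, so deg p = 2.
(b) Symmetries: every cross-section ⟂ z is a circle, so x, y appear only via x² + y².
(c) From the axis intercepts and sections: a circular section at z = 1 has radius exactly 1.
(d) Fitting integer coefficients to these (and the overall shape) gives p.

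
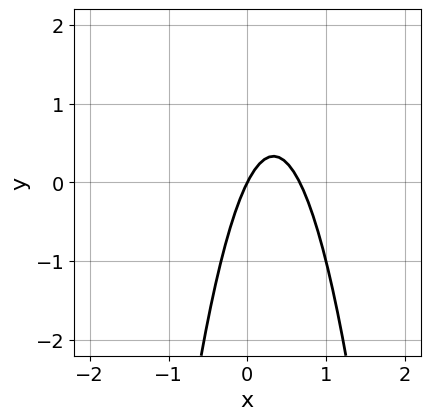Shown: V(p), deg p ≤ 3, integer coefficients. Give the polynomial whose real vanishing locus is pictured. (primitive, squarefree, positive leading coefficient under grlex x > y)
3*x^2 - 2*x + y

1. Degree: the shape is more complex than any degree-1 curve, so deg p = 2.
2. Reading off the gridlines: it meets the y-axis at y = 0 (among the integer gridlines); it meets the x-axis at x = 0 (among the integer gridlines).
3. Matching integer coefficients to the picture gives p.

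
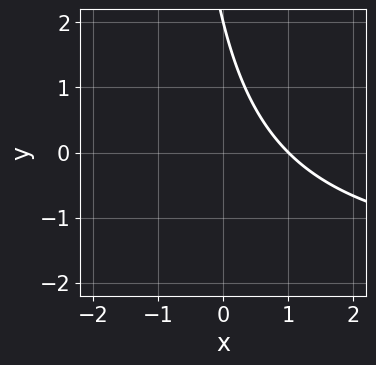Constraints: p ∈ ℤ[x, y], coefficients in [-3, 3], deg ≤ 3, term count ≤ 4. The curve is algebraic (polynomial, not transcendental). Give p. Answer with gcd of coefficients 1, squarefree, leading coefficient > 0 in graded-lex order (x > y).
1. deg p = 2.
2. Against the integer gridlines: one x-axis crossing is at x = 1; one y-axis crossing is at y = 2.
3. Fitting integer coefficients to these (and the overall shape) gives p.

x*y + 2*x + y - 2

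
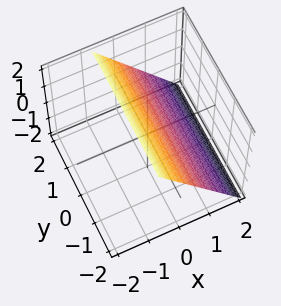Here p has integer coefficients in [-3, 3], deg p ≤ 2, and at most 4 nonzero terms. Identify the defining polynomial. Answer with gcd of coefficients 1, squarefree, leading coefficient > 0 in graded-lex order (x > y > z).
First, deg p = 1. The surface is flat (a plane).
Then, reading off the gridlines: it crosses the z-axis at the gridline z = 1; no y-intercept at any integer in the box.
Finally, fitting integer coefficients to these (and the overall shape) gives p.

3*x + 2*z - 2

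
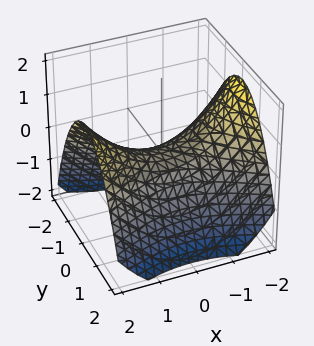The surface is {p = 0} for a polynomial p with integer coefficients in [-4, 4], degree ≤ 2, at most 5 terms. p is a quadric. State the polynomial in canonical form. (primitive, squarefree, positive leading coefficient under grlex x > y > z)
x^2 - 2*y^2 - 3*z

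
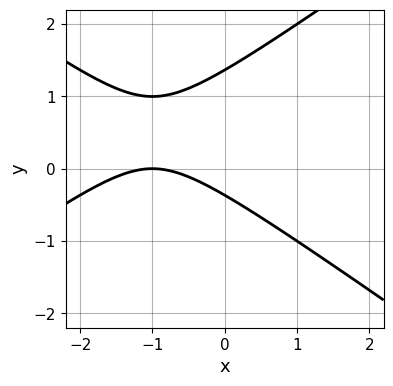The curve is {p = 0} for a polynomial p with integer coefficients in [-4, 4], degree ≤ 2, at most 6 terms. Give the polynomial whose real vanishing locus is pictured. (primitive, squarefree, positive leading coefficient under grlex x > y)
x^2 - 2*y^2 + 2*x + 2*y + 1

The degree is 2 — a generic line meets the curve in up to 2 points.
From the visible intercepts: it crosses the x-axis at the gridline x = -1.
The integer polynomial consistent with all of this is the stated p.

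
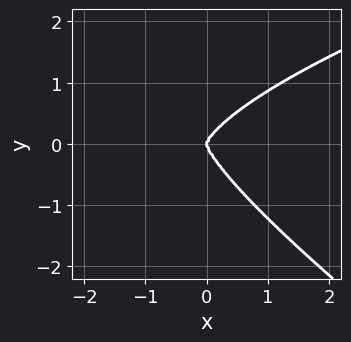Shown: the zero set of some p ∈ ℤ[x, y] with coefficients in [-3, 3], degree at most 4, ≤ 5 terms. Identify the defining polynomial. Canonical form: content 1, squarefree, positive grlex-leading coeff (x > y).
2*x*y^3 + 3*y^4 - 3*x^3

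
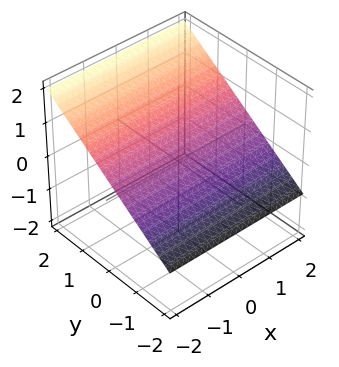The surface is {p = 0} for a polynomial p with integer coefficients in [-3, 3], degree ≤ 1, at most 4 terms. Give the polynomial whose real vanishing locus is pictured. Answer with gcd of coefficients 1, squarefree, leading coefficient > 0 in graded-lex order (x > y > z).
1. Degree: the surface is flat (a plane), so deg p = 1.
2. From the visible intercepts: no x-intercept at any integer in the box; one y-axis crossing is at y = -1.
3. Fitting integer coefficients to these (and the overall shape) gives p.

2*y - 3*z + 2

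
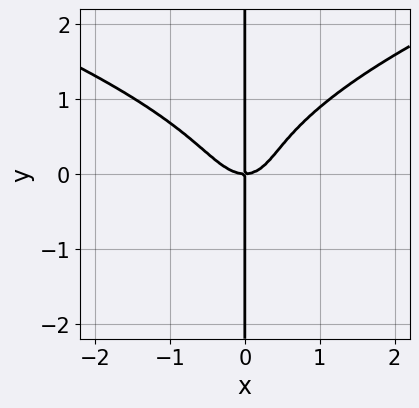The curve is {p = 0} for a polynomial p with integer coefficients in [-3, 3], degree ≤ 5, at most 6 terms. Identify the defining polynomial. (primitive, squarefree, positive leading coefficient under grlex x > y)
3*x*y^3 - 3*x^3 - x^2*y + 2*x*y

First, the degree is 4 — the shape is more complex than any degree-3 curve.
Then, from the visible intercepts: it meets the x-axis at x = 0 (among the integer gridlines); the visible y-axis segment lies entirely on the curve.
Finally, assembling these constraints gives the stated polynomial.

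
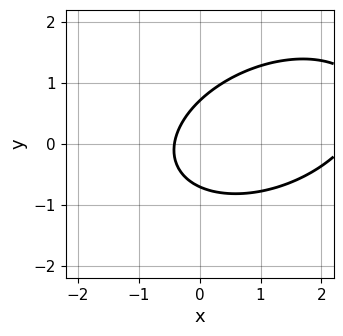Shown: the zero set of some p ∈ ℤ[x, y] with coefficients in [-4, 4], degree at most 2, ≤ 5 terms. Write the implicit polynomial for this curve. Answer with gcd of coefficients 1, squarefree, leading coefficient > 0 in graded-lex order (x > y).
First, the degree is 2 — a generic line meets the curve in up to 2 points.
Finally, putting this together gives p.

x^2 - x*y + 2*y^2 - 2*x - 1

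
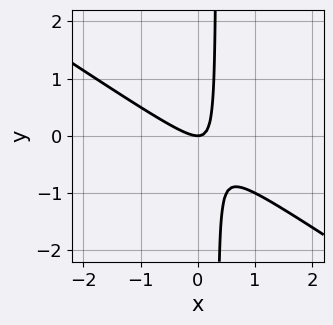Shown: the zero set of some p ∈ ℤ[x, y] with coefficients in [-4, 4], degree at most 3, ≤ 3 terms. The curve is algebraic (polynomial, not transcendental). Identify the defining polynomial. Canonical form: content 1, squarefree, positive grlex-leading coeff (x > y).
2*x^2 + 3*x*y - y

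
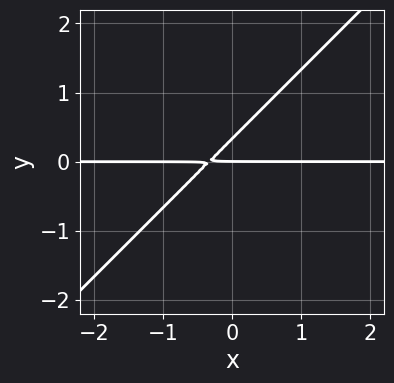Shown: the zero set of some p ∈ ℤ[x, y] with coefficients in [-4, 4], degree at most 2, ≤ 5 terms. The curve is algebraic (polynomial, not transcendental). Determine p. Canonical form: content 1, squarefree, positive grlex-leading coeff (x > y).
Degree: the shape is more complex than any degree-1 curve, so deg p = 2.
Against the integer gridlines: it meets the y-axis at y = 0 (among the integer gridlines); every point of the x-axis in the box is on the curve.
Fitting integer coefficients to these (and the overall shape) gives p.

3*x*y - 3*y^2 + y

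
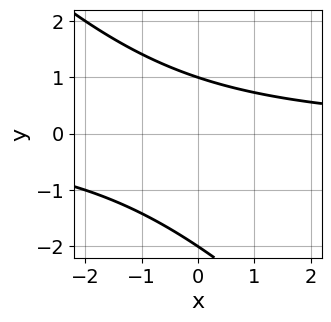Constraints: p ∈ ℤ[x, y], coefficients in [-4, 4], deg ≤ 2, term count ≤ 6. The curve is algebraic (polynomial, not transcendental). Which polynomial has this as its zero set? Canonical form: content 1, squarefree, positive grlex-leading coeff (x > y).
x*y + y^2 + y - 2

(a) deg p = 2. No degree-1 curve has this shape.
(b) Against the integer gridlines: it misses every integer gridline on the x-axis; among the integer gridlines, it crosses the y-axis at y ∈ {-2, 1}.
(c) Fitting integer coefficients to these (and the overall shape) gives p.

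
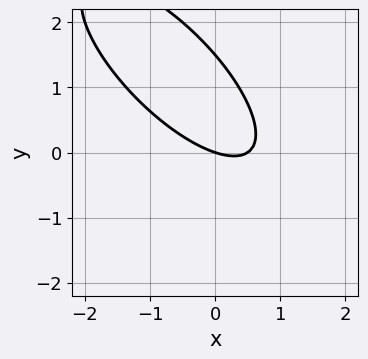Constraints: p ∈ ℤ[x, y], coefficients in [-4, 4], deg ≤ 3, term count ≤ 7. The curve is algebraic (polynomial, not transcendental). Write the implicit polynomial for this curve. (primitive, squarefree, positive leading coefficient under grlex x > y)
2*x^2 + 3*x*y + 2*y^2 - x - 3*y

1. deg p = 2. The shape is more complex than any degree-1 curve.
2. Reading off the gridlines: one x-axis crossing is at x = 0; one y-axis crossing is at y = 0.
3. Assembling these constraints gives the stated polynomial.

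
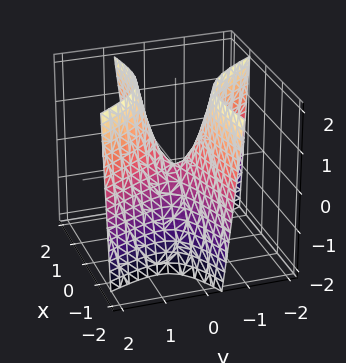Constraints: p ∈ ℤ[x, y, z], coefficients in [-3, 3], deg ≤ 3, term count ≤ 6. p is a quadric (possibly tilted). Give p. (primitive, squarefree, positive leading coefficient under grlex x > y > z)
x^2 - 3*x*y - 2*y^2 + z

First, the degree is 2 — the shape is more complex than any degree-1 surface.
Next, against the integer gridlines: it meets the x-axis at x = 0 (among the integer gridlines); one y-axis crossing is at y = 0.
Finally, these observations pin down the coefficients.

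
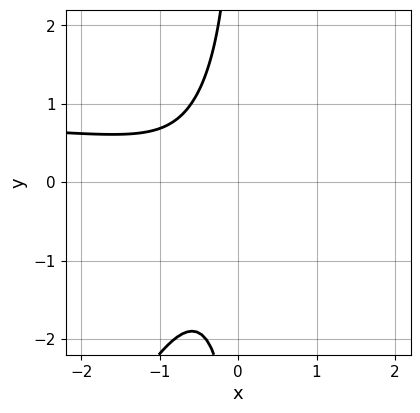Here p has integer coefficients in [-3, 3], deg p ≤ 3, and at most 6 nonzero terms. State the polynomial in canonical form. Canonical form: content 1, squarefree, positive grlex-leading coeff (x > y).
3*x^2*y - 2*x*y^2 - 3*x^2 - 3*x - 3

(a) The degree is 3 — the shape is more complex than any degree-2 curve.
(b) Checking where it meets the axes: the curve avoids every integer x-axis point in the box; it misses every integer gridline on the y-axis.
(c) These observations pin down the coefficients.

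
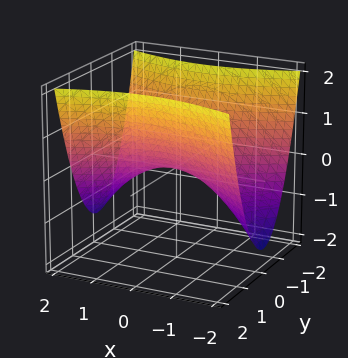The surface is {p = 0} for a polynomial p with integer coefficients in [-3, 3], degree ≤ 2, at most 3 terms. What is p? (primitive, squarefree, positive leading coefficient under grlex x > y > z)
x^2 - 3*y^2 + 3*z

deg p = 2. A saddle surface; a quadric.
Symmetries: the y ↦ −y reflection is a symmetry, so y appears only in even powers; the x ↦ −x reflection is a symmetry, so x appears only in even powers.
Checking where it meets the axes: it crosses the z-axis at the gridline z = 0; one y-axis crossing is at y = 0; one x-axis crossing is at x = 0.
Matching integer coefficients to the picture gives p.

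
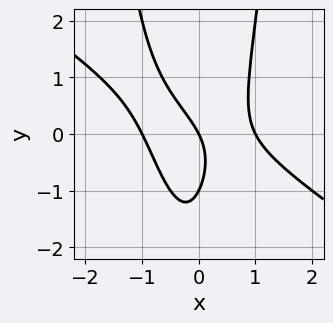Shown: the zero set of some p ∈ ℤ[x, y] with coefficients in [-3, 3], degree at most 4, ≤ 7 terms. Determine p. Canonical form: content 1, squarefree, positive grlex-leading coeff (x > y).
deg p = 3.
Observable constraints: the x-axis gridline crossings are at x ∈ {-1, 0, 1}; among the integer gridlines, it crosses the y-axis at y ∈ {-1, 0}.
Assembling these constraints gives the stated polynomial.

2*x^3 + 3*x^2*y - y^2 - 2*x - y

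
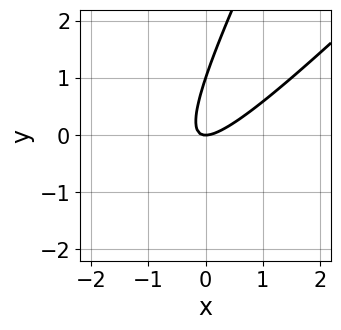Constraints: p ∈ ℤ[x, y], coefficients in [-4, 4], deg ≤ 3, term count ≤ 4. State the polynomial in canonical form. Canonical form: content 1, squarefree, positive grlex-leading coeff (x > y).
The degree is 2 — no degree-1 curve has this shape.
From the visible intercepts: it meets the x-axis at x = 0 (among the integer gridlines); among the integer gridlines, it crosses the y-axis at y ∈ {0, 1}.
These observations pin down the coefficients.

2*x^2 - 3*x*y + y^2 - y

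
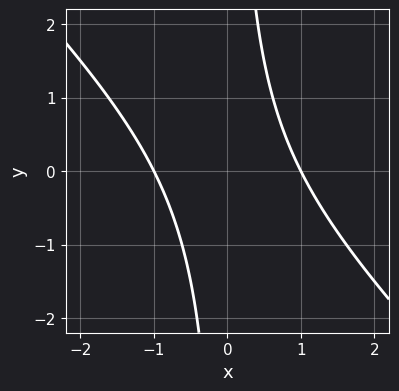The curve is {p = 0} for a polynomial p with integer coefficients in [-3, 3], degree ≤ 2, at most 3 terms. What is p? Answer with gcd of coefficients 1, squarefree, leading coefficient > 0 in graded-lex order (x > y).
1. The degree is 2 — no degree-1 curve has this shape.
2. Against the integer gridlines: the x-axis gridline crossings are at x ∈ {-1, 1}; the curve avoids every integer y-axis point in the box.
3. The integer polynomial consistent with all of this is the stated p.

x^2 + x*y - 1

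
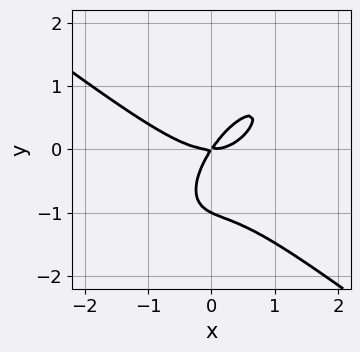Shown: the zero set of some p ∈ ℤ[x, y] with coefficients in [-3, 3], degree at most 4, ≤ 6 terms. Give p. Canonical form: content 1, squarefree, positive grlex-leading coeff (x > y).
First, deg p = 3. A generic line meets the curve in up to 3 points.
Then, from the axis intercepts and sections: among the integer gridlines, it crosses the y-axis at y ∈ {-1, 0}; one x-axis crossing is at x = 0.
Finally, matching integer coefficients to the picture gives p.

2*x^3 - 2*x*y^2 + 2*y^3 - 3*x*y + 2*y^2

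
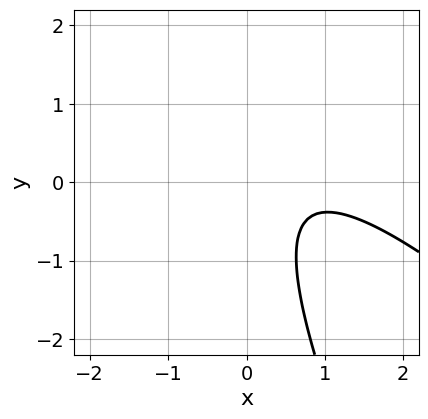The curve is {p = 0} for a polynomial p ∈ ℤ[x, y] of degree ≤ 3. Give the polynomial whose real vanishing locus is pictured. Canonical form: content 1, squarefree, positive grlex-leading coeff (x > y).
1. Degree: a generic line meets the curve in up to 2 points, so deg p = 2.
2. From the visible intercepts: it misses every integer gridline on the x-axis; the curve avoids every integer y-axis point in the box.
3. Putting this together gives p.

2*x^2 + 3*x*y + y^2 - 3*x + 2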